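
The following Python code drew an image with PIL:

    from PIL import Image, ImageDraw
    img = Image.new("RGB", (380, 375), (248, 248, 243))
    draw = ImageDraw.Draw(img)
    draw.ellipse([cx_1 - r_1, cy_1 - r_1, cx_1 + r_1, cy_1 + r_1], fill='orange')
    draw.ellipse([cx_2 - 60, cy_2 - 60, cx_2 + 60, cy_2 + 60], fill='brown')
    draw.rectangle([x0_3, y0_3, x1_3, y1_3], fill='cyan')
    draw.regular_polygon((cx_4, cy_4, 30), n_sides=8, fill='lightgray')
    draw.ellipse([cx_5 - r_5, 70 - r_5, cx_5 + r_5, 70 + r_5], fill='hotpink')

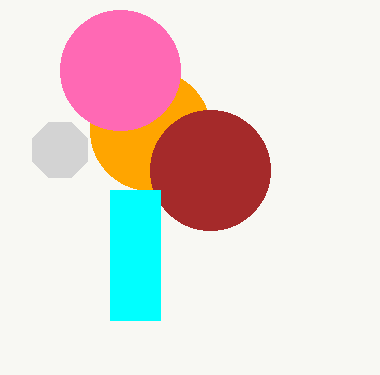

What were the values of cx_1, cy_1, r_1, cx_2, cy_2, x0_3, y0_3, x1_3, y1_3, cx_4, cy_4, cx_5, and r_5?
cx_1 = 150
cy_1 = 130
r_1 = 60
cx_2 = 210
cy_2 = 170
x0_3 = 110
y0_3 = 190
x1_3 = 160
y1_3 = 320
cx_4 = 60
cy_4 = 150
cx_5 = 120
r_5 = 60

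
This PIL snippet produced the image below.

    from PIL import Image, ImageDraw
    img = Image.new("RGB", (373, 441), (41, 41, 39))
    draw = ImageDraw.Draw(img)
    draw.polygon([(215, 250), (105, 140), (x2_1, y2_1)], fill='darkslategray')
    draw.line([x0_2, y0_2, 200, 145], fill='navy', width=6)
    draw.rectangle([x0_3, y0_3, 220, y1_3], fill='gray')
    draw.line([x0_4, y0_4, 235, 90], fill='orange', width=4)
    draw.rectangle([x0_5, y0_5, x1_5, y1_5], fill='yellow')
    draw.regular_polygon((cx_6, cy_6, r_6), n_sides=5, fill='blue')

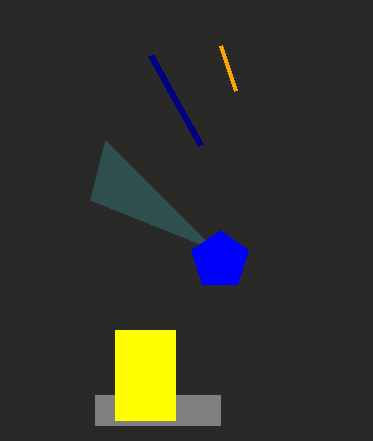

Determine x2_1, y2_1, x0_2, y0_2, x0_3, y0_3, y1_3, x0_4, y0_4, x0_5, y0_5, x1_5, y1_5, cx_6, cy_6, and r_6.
x2_1 = 90
y2_1 = 200
x0_2 = 150
y0_2 = 55
x0_3 = 95
y0_3 = 395
y1_3 = 425
x0_4 = 220
y0_4 = 45
x0_5 = 115
y0_5 = 330
x1_5 = 175
y1_5 = 420
cx_6 = 220
cy_6 = 260
r_6 = 30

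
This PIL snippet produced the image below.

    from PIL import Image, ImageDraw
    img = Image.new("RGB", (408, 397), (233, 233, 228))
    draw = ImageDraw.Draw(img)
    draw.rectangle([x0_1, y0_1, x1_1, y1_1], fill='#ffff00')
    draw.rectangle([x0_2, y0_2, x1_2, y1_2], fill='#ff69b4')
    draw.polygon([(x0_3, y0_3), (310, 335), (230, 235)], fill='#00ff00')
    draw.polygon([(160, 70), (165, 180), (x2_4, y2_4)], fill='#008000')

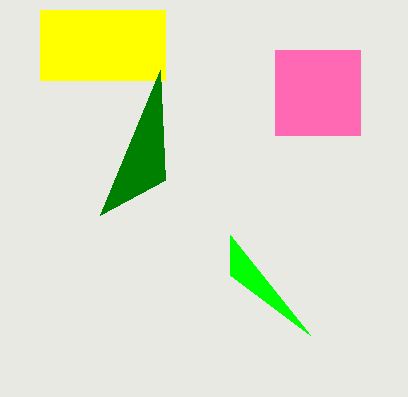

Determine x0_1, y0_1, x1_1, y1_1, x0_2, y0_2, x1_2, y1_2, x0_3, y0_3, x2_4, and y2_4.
x0_1 = 40; y0_1 = 10; x1_1 = 165; y1_1 = 80; x0_2 = 275; y0_2 = 50; x1_2 = 360; y1_2 = 135; x0_3 = 230; y0_3 = 275; x2_4 = 100; y2_4 = 215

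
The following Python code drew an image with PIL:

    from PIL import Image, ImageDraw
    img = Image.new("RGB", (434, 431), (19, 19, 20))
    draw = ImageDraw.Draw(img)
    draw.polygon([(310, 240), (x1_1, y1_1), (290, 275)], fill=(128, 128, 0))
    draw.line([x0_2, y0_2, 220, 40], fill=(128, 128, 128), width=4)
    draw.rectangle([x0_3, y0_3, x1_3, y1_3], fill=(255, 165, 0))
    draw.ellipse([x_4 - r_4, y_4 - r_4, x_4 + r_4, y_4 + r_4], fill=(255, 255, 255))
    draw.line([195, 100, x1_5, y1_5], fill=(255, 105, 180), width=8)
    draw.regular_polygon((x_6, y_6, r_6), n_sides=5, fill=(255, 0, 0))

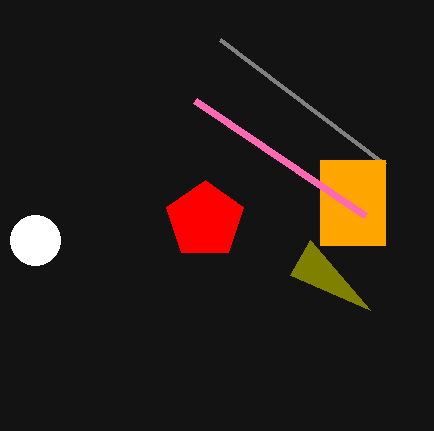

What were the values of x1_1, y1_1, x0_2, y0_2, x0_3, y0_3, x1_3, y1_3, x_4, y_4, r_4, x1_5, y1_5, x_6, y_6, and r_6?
x1_1 = 370, y1_1 = 310, x0_2 = 385, y0_2 = 165, x0_3 = 320, y0_3 = 160, x1_3 = 385, y1_3 = 245, x_4 = 35, y_4 = 240, r_4 = 25, x1_5 = 365, y1_5 = 215, x_6 = 205, y_6 = 220, r_6 = 40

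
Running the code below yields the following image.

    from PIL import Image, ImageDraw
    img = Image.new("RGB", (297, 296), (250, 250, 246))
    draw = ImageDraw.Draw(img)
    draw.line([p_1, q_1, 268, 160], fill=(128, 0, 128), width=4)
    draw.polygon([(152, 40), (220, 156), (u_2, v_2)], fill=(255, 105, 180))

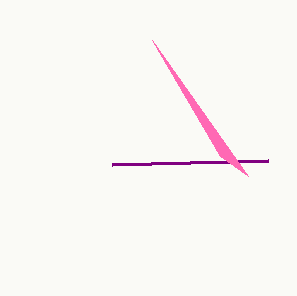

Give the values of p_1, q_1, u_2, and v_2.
p_1 = 112; q_1 = 164; u_2 = 248; v_2 = 176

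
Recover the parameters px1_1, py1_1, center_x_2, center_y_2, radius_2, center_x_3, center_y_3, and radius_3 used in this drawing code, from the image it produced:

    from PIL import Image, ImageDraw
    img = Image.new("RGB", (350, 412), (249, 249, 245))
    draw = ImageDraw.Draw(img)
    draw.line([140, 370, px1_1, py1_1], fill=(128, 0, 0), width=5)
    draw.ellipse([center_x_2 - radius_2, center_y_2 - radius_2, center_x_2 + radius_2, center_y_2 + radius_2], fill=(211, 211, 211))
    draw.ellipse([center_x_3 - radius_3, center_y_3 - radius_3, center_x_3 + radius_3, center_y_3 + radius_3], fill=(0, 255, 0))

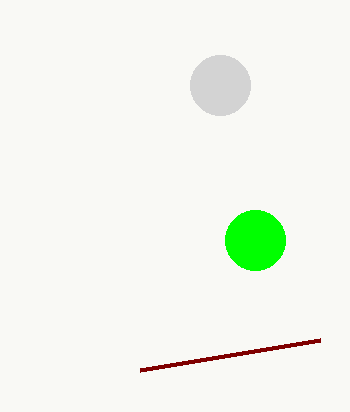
px1_1 = 320; py1_1 = 340; center_x_2 = 220; center_y_2 = 85; radius_2 = 30; center_x_3 = 255; center_y_3 = 240; radius_3 = 30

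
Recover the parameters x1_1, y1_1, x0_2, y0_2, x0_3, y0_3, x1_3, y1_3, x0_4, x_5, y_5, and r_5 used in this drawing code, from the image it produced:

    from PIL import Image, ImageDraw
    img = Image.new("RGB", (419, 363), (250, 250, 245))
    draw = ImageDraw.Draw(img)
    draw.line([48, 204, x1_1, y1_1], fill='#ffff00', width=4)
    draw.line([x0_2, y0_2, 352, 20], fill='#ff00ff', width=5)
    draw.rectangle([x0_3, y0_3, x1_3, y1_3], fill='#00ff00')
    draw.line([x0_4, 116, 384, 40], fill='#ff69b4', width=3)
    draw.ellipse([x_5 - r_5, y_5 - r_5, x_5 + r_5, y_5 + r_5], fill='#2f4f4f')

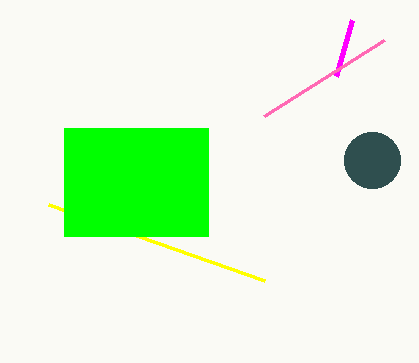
x1_1 = 264; y1_1 = 280; x0_2 = 336; y0_2 = 76; x0_3 = 64; y0_3 = 128; x1_3 = 208; y1_3 = 236; x0_4 = 264; x_5 = 372; y_5 = 160; r_5 = 28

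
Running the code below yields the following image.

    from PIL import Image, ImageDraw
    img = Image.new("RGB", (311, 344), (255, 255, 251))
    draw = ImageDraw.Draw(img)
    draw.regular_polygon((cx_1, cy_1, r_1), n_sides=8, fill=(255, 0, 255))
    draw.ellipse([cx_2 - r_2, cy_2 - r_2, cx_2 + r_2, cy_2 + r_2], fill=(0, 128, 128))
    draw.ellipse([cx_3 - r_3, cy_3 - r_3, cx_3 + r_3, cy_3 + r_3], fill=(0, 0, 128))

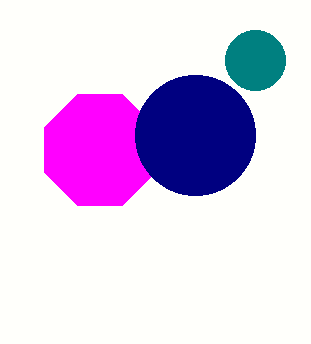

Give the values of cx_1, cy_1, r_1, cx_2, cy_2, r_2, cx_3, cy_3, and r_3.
cx_1 = 100
cy_1 = 150
r_1 = 60
cx_2 = 255
cy_2 = 60
r_2 = 30
cx_3 = 195
cy_3 = 135
r_3 = 60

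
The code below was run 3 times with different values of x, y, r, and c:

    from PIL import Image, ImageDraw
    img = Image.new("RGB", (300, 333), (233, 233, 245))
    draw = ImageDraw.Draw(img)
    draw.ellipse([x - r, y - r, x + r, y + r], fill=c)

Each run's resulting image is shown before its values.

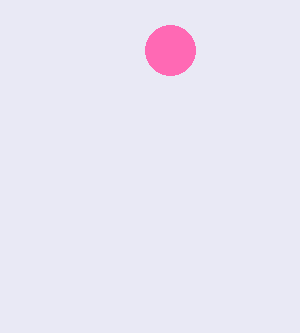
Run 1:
x = 170, y = 50, r = 25, c = 'hotpink'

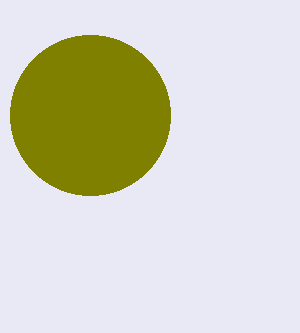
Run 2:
x = 90, y = 115, r = 80, c = 'olive'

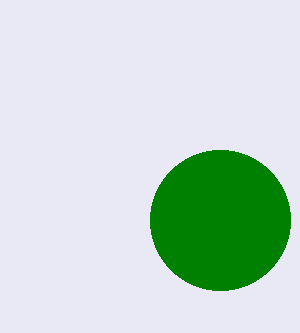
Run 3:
x = 220; y = 220; r = 70; c = 'green'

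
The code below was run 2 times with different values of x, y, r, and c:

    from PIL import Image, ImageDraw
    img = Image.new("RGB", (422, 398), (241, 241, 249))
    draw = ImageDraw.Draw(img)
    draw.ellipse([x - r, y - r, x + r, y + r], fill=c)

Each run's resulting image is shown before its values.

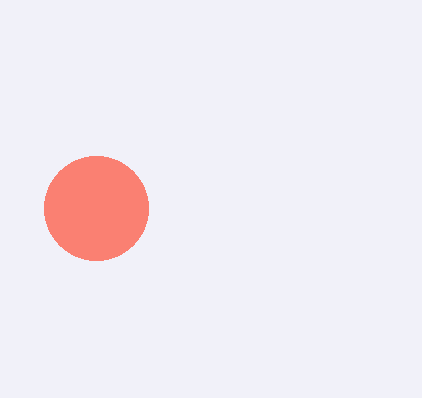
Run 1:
x = 96
y = 208
r = 52
c = 'salmon'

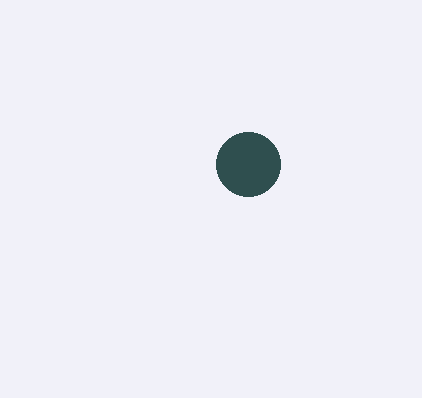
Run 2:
x = 248
y = 164
r = 32
c = 'darkslategray'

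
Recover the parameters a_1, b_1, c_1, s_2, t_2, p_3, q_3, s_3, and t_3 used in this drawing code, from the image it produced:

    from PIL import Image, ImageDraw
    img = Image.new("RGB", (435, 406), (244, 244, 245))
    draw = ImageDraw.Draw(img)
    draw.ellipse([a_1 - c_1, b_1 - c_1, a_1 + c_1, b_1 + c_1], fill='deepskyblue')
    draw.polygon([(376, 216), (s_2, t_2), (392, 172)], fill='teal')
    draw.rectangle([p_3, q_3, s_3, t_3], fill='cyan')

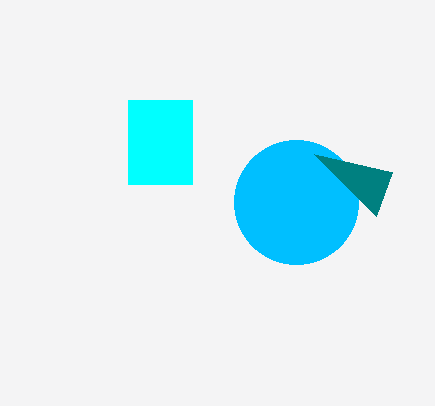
a_1 = 296; b_1 = 202; c_1 = 62; s_2 = 314; t_2 = 154; p_3 = 128; q_3 = 100; s_3 = 192; t_3 = 184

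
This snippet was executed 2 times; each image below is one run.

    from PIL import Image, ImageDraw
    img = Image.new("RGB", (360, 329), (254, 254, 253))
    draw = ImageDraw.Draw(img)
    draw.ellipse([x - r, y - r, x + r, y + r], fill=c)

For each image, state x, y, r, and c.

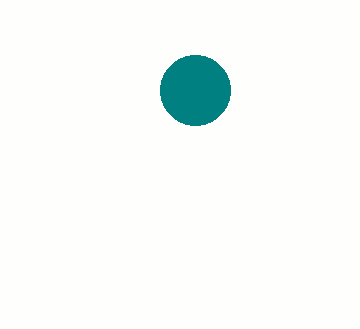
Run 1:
x = 195; y = 90; r = 35; c = 'teal'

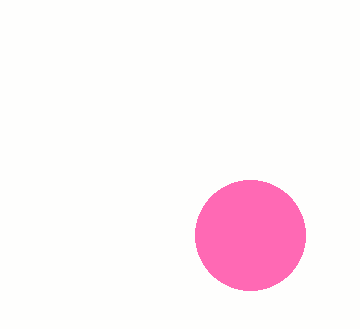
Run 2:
x = 250
y = 235
r = 55
c = 'hotpink'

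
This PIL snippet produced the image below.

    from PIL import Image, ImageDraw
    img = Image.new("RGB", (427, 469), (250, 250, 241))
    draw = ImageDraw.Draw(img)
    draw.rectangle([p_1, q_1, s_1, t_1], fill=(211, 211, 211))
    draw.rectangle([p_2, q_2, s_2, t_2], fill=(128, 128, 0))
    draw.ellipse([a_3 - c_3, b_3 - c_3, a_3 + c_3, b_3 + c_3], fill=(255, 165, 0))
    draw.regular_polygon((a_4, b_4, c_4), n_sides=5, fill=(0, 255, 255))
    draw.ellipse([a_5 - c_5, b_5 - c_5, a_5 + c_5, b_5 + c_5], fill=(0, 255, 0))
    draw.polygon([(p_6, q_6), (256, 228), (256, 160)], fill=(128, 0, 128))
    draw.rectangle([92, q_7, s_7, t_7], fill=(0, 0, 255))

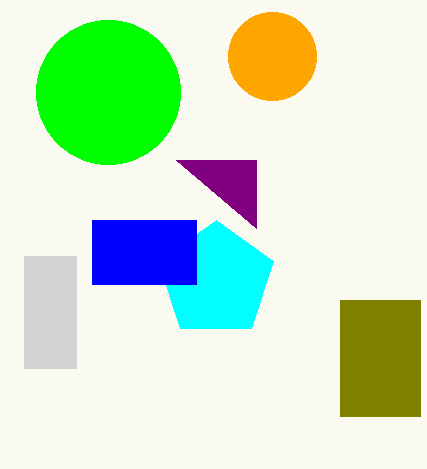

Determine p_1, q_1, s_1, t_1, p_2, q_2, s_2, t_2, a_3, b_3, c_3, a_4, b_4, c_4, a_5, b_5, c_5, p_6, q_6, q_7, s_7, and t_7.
p_1 = 24
q_1 = 256
s_1 = 76
t_1 = 368
p_2 = 340
q_2 = 300
s_2 = 420
t_2 = 416
a_3 = 272
b_3 = 56
c_3 = 44
a_4 = 216
b_4 = 280
c_4 = 60
a_5 = 108
b_5 = 92
c_5 = 72
p_6 = 176
q_6 = 160
q_7 = 220
s_7 = 196
t_7 = 284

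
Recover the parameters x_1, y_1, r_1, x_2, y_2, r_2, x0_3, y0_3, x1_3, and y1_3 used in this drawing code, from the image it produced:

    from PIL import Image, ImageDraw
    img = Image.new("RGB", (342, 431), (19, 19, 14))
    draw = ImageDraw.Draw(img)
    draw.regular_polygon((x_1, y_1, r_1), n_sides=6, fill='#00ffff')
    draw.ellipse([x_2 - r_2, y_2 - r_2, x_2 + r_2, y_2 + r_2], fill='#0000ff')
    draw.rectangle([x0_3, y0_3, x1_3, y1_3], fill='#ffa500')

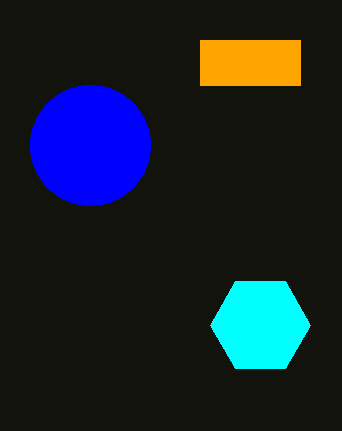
x_1 = 260
y_1 = 325
r_1 = 50
x_2 = 90
y_2 = 145
r_2 = 60
x0_3 = 200
y0_3 = 40
x1_3 = 300
y1_3 = 85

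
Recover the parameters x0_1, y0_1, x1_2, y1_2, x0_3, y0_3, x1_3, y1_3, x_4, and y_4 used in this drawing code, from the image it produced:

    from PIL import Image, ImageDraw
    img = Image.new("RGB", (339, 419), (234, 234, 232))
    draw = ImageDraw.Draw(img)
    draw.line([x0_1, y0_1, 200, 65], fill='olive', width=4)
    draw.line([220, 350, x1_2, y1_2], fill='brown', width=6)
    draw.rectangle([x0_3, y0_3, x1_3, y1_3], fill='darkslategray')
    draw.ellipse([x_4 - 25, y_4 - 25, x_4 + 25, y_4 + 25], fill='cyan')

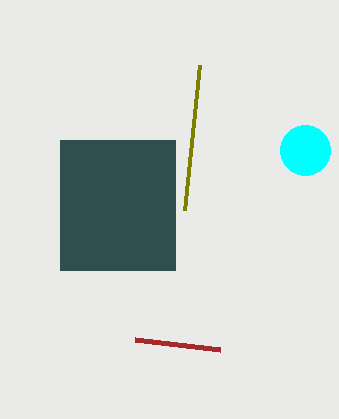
x0_1 = 185; y0_1 = 210; x1_2 = 135; y1_2 = 340; x0_3 = 60; y0_3 = 140; x1_3 = 175; y1_3 = 270; x_4 = 305; y_4 = 150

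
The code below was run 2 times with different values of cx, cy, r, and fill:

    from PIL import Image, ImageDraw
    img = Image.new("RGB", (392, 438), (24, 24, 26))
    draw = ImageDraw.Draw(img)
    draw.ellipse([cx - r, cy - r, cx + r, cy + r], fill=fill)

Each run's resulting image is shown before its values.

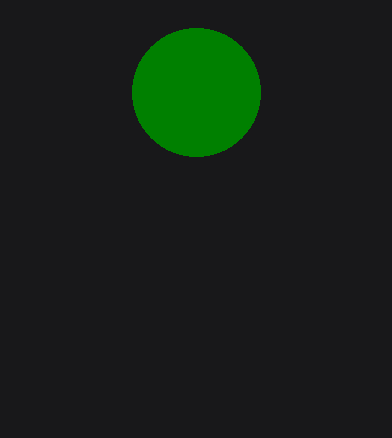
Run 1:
cx = 196; cy = 92; r = 64; fill = 'green'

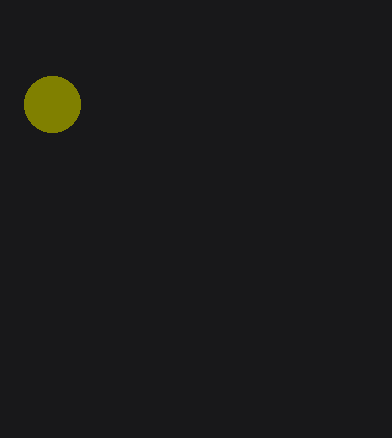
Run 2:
cx = 52; cy = 104; r = 28; fill = 'olive'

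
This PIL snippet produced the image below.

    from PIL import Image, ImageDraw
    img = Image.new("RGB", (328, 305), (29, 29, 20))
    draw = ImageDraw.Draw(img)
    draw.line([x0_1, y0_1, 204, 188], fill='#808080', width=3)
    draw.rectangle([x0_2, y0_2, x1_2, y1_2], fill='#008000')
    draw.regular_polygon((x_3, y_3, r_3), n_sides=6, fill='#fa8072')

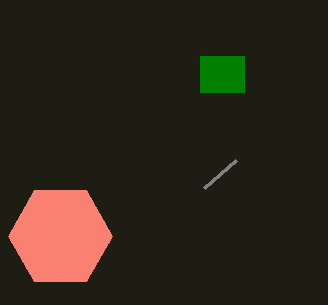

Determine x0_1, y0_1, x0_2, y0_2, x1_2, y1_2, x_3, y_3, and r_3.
x0_1 = 236; y0_1 = 160; x0_2 = 200; y0_2 = 56; x1_2 = 244; y1_2 = 92; x_3 = 60; y_3 = 236; r_3 = 52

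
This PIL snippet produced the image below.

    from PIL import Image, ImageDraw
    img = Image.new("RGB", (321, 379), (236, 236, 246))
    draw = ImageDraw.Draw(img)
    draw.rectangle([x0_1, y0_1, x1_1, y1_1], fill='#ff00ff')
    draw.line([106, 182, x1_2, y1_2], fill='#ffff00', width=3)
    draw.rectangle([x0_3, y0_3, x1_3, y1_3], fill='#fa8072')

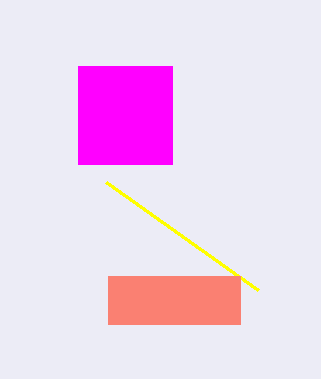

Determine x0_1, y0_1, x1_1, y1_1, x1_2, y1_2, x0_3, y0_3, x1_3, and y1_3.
x0_1 = 78
y0_1 = 66
x1_1 = 172
y1_1 = 164
x1_2 = 258
y1_2 = 290
x0_3 = 108
y0_3 = 276
x1_3 = 240
y1_3 = 324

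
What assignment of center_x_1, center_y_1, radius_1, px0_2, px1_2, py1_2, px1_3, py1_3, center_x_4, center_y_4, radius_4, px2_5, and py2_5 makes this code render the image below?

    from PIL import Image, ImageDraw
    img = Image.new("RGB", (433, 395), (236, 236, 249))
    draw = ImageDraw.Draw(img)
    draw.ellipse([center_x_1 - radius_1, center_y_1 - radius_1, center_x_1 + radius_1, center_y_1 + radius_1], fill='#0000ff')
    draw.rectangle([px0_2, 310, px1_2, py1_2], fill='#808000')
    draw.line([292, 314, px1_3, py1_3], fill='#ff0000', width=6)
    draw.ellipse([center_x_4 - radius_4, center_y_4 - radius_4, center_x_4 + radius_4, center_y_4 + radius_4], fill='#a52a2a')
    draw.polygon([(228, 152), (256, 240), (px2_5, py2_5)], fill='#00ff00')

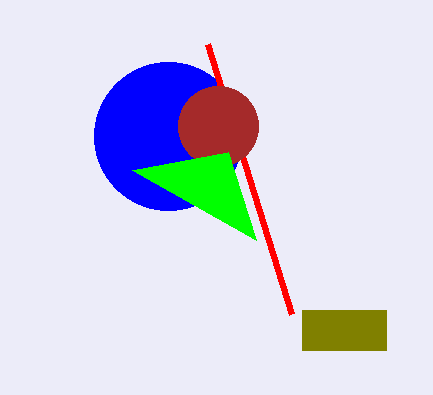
center_x_1 = 168
center_y_1 = 136
radius_1 = 74
px0_2 = 302
px1_2 = 386
py1_2 = 350
px1_3 = 208
py1_3 = 44
center_x_4 = 218
center_y_4 = 126
radius_4 = 40
px2_5 = 132
py2_5 = 170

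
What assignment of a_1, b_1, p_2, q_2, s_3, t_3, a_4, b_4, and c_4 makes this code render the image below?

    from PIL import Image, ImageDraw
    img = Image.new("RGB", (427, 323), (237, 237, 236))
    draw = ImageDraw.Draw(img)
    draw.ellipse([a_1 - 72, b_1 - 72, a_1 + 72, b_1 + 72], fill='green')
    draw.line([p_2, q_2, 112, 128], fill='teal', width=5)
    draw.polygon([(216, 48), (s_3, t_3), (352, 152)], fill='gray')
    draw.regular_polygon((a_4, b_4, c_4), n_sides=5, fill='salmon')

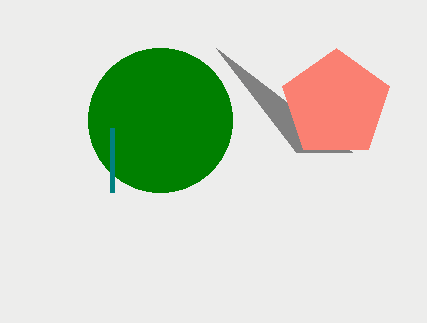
a_1 = 160
b_1 = 120
p_2 = 112
q_2 = 192
s_3 = 296
t_3 = 152
a_4 = 336
b_4 = 104
c_4 = 56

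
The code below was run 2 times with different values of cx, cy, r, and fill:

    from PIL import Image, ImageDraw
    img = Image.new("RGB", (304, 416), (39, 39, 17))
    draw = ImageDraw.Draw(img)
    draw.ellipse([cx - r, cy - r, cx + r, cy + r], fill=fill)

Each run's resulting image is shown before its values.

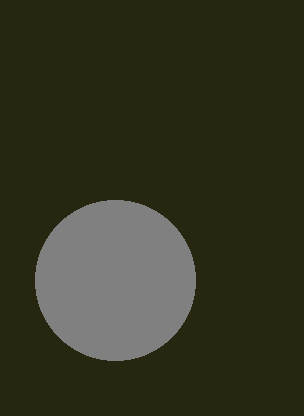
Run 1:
cx = 115; cy = 280; r = 80; fill = 'gray'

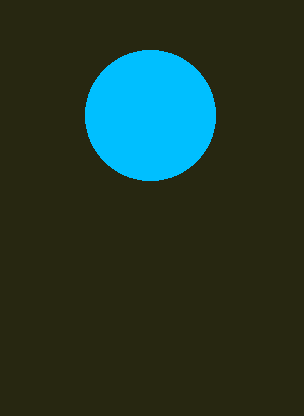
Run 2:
cx = 150; cy = 115; r = 65; fill = 'deepskyblue'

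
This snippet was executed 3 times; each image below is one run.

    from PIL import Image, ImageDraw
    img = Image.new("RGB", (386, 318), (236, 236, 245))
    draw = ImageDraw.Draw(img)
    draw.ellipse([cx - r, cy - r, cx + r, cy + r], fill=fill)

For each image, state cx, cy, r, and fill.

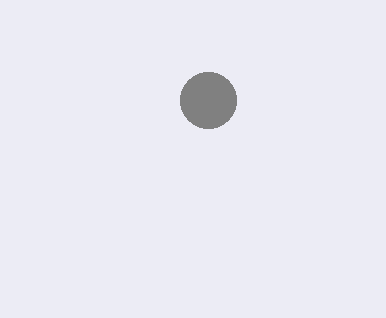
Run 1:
cx = 208
cy = 100
r = 28
fill = 'gray'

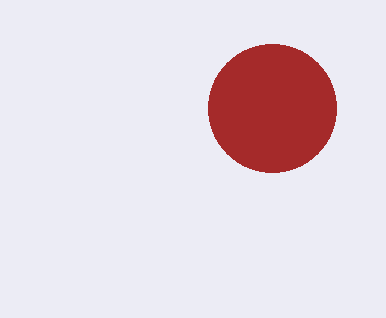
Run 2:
cx = 272; cy = 108; r = 64; fill = 'brown'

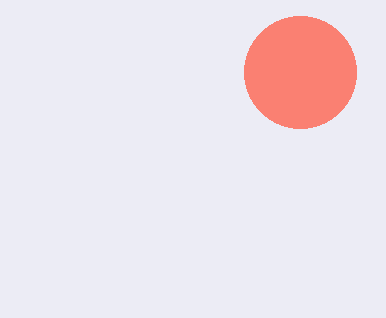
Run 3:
cx = 300; cy = 72; r = 56; fill = 'salmon'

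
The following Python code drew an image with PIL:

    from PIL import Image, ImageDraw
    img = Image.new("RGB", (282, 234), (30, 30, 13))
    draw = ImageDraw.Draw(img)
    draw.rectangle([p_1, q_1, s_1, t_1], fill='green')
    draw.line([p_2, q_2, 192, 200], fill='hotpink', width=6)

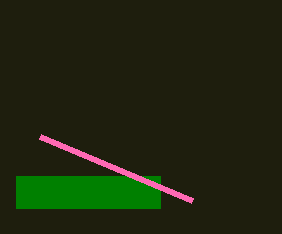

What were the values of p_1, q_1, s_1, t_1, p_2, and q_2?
p_1 = 16; q_1 = 176; s_1 = 160; t_1 = 208; p_2 = 40; q_2 = 136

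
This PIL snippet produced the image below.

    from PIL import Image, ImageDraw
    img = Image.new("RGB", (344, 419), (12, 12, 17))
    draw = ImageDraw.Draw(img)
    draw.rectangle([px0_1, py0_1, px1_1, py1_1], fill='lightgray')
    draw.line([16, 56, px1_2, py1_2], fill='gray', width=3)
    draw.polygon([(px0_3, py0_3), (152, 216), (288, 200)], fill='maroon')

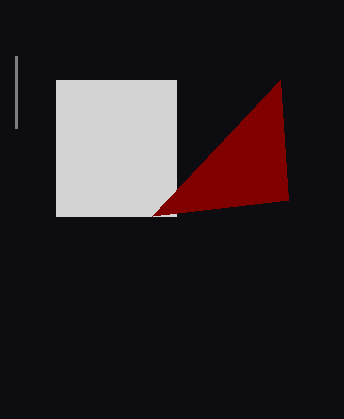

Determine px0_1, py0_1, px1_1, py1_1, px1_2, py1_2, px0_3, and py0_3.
px0_1 = 56; py0_1 = 80; px1_1 = 176; py1_1 = 216; px1_2 = 16; py1_2 = 128; px0_3 = 280; py0_3 = 80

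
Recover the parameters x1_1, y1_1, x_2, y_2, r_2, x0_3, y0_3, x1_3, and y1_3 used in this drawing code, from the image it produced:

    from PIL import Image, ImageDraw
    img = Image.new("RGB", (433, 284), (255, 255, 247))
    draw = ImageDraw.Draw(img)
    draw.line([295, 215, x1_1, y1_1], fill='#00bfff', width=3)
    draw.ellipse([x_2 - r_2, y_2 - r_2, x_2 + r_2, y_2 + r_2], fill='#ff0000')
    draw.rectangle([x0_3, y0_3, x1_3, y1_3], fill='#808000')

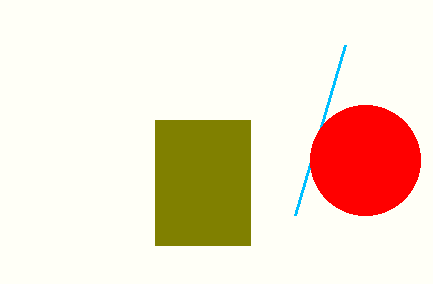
x1_1 = 345
y1_1 = 45
x_2 = 365
y_2 = 160
r_2 = 55
x0_3 = 155
y0_3 = 120
x1_3 = 250
y1_3 = 245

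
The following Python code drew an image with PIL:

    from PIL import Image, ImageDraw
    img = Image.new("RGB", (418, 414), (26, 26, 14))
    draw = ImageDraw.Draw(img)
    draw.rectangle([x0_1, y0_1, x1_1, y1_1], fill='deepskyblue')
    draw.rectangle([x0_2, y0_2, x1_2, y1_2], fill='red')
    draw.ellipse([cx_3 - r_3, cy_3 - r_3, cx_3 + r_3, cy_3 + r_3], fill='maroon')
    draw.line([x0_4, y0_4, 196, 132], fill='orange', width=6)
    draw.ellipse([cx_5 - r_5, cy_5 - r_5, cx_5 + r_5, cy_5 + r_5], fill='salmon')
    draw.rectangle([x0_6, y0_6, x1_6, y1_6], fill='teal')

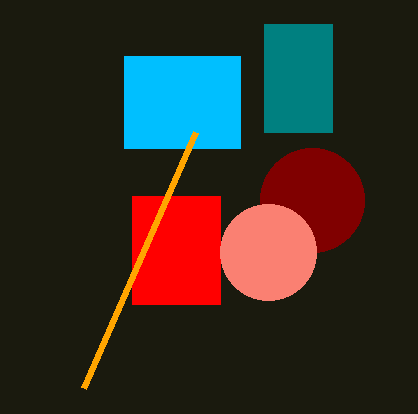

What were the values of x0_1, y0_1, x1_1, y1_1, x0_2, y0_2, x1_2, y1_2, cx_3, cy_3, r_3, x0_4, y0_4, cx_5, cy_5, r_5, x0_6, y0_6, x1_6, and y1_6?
x0_1 = 124, y0_1 = 56, x1_1 = 240, y1_1 = 148, x0_2 = 132, y0_2 = 196, x1_2 = 220, y1_2 = 304, cx_3 = 312, cy_3 = 200, r_3 = 52, x0_4 = 84, y0_4 = 388, cx_5 = 268, cy_5 = 252, r_5 = 48, x0_6 = 264, y0_6 = 24, x1_6 = 332, y1_6 = 132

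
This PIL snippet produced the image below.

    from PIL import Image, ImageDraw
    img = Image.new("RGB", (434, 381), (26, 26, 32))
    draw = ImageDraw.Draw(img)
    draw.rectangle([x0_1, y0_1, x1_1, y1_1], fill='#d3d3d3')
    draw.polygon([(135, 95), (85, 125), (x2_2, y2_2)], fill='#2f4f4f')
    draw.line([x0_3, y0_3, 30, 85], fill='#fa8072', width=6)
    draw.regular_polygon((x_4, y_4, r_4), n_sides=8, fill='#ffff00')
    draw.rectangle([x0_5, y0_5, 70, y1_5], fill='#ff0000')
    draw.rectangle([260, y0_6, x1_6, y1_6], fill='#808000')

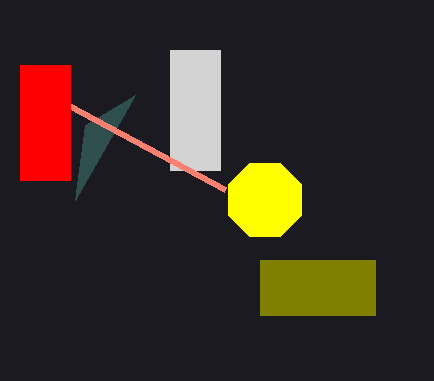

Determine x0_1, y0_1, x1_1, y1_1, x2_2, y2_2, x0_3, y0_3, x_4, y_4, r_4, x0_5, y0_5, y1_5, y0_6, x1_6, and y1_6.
x0_1 = 170
y0_1 = 50
x1_1 = 220
y1_1 = 170
x2_2 = 75
y2_2 = 200
x0_3 = 225
y0_3 = 190
x_4 = 265
y_4 = 200
r_4 = 40
x0_5 = 20
y0_5 = 65
y1_5 = 180
y0_6 = 260
x1_6 = 375
y1_6 = 315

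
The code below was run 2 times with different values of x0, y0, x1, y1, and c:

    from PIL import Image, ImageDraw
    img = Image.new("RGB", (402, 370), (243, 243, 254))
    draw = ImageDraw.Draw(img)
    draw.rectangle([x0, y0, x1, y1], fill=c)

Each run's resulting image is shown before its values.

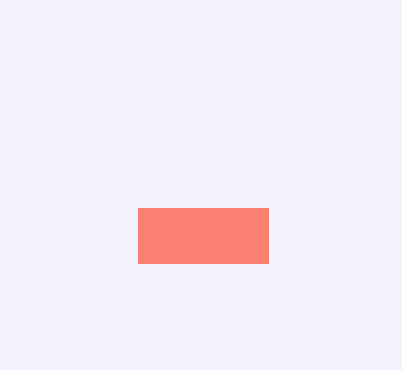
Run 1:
x0 = 138
y0 = 208
x1 = 268
y1 = 263
c = 'salmon'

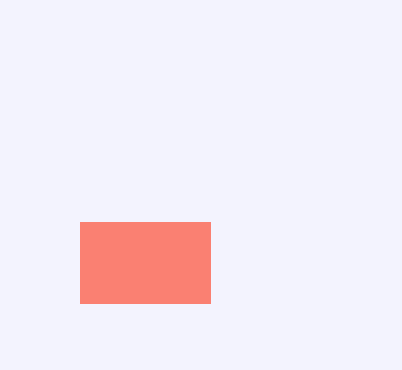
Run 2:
x0 = 80
y0 = 222
x1 = 210
y1 = 303
c = 'salmon'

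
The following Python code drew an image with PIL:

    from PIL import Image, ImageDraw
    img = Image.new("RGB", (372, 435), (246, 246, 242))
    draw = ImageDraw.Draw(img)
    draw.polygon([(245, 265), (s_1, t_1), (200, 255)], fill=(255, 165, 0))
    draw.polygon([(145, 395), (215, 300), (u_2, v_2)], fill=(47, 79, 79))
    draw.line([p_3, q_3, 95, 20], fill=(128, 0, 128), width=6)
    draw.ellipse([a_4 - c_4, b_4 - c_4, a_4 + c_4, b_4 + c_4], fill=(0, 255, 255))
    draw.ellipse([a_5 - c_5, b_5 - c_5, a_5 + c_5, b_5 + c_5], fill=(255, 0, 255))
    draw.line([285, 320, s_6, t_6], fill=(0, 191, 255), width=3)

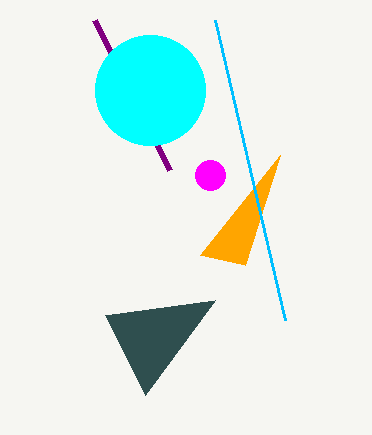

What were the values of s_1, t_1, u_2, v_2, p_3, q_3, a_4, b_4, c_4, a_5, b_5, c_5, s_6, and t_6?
s_1 = 280, t_1 = 155, u_2 = 105, v_2 = 315, p_3 = 170, q_3 = 170, a_4 = 150, b_4 = 90, c_4 = 55, a_5 = 210, b_5 = 175, c_5 = 15, s_6 = 215, t_6 = 20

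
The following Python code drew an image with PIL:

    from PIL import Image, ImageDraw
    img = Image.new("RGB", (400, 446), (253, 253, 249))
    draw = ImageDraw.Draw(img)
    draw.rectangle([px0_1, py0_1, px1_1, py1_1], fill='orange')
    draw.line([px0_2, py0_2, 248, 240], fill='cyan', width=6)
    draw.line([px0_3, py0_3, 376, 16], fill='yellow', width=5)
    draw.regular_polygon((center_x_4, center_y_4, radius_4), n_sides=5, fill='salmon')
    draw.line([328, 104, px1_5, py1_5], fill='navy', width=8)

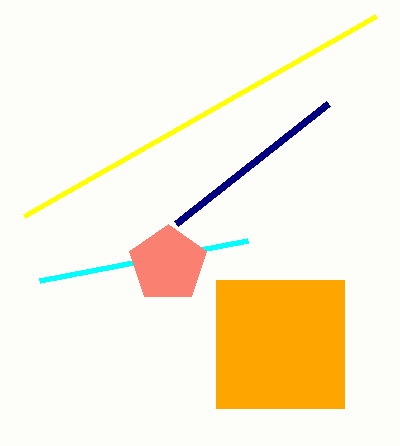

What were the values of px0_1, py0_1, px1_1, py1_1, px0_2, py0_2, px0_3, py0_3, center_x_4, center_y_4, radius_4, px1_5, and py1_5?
px0_1 = 216; py0_1 = 280; px1_1 = 344; py1_1 = 408; px0_2 = 40; py0_2 = 280; px0_3 = 24; py0_3 = 216; center_x_4 = 168; center_y_4 = 264; radius_4 = 40; px1_5 = 176; py1_5 = 224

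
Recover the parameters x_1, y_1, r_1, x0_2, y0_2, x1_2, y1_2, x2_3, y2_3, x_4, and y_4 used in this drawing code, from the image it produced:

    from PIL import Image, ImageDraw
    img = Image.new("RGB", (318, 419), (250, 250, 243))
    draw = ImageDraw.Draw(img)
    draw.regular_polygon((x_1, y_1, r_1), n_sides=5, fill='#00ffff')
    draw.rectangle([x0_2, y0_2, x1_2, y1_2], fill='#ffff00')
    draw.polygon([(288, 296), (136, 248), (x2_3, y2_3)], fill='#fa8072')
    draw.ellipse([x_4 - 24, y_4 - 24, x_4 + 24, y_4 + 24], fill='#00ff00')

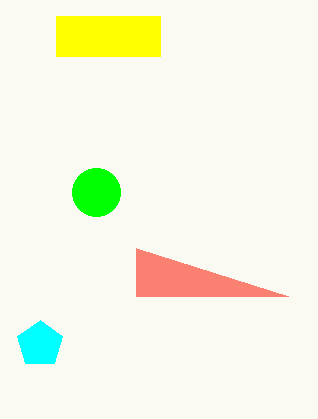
x_1 = 40
y_1 = 344
r_1 = 24
x0_2 = 56
y0_2 = 16
x1_2 = 160
y1_2 = 56
x2_3 = 136
y2_3 = 296
x_4 = 96
y_4 = 192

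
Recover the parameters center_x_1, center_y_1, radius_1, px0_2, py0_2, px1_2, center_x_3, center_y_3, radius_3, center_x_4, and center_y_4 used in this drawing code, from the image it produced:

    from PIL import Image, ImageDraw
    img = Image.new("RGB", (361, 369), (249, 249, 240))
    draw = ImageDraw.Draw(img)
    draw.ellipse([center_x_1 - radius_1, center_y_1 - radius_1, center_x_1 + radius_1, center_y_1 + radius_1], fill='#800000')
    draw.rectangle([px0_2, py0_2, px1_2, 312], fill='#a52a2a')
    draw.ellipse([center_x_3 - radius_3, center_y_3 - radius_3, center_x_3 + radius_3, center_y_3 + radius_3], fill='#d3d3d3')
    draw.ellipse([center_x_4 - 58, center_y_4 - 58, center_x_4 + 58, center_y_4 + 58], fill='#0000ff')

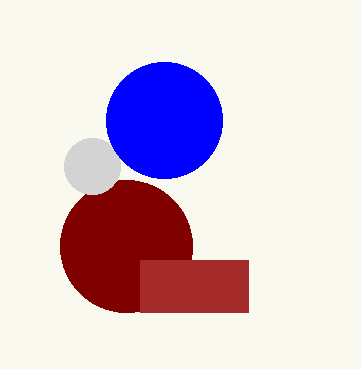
center_x_1 = 126; center_y_1 = 246; radius_1 = 66; px0_2 = 140; py0_2 = 260; px1_2 = 248; center_x_3 = 92; center_y_3 = 166; radius_3 = 28; center_x_4 = 164; center_y_4 = 120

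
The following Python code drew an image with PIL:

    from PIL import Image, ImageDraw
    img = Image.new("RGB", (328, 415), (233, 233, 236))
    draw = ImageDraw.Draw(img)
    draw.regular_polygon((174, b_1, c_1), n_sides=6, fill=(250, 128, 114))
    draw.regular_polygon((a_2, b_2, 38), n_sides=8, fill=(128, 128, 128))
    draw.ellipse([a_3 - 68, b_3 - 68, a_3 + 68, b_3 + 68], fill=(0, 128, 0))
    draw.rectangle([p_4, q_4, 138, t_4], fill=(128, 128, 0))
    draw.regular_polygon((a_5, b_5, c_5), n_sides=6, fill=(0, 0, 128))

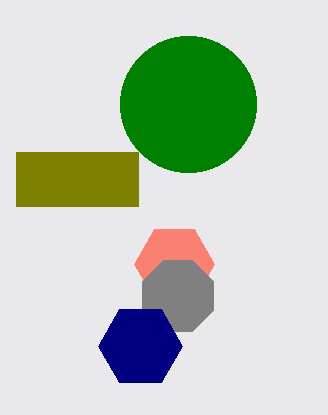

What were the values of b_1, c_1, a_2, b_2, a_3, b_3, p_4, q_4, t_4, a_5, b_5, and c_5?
b_1 = 264, c_1 = 40, a_2 = 178, b_2 = 296, a_3 = 188, b_3 = 104, p_4 = 16, q_4 = 152, t_4 = 206, a_5 = 140, b_5 = 346, c_5 = 42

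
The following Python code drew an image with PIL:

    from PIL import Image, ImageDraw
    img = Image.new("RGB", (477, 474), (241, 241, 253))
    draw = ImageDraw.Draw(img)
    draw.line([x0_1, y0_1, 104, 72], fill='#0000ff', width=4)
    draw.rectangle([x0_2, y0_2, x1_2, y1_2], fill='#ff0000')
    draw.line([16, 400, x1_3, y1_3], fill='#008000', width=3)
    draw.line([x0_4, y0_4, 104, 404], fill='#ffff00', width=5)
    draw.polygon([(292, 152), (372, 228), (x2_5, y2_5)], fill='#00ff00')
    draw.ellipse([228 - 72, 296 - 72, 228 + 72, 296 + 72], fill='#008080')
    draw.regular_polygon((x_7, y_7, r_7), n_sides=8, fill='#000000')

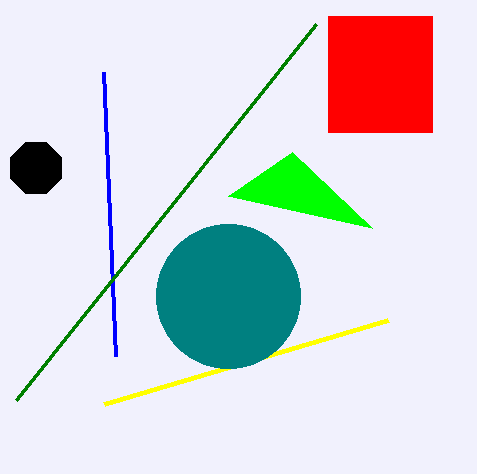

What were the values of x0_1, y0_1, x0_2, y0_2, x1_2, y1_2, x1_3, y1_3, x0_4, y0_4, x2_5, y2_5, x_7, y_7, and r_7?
x0_1 = 116
y0_1 = 356
x0_2 = 328
y0_2 = 16
x1_2 = 432
y1_2 = 132
x1_3 = 316
y1_3 = 24
x0_4 = 388
y0_4 = 320
x2_5 = 228
y2_5 = 196
x_7 = 36
y_7 = 168
r_7 = 28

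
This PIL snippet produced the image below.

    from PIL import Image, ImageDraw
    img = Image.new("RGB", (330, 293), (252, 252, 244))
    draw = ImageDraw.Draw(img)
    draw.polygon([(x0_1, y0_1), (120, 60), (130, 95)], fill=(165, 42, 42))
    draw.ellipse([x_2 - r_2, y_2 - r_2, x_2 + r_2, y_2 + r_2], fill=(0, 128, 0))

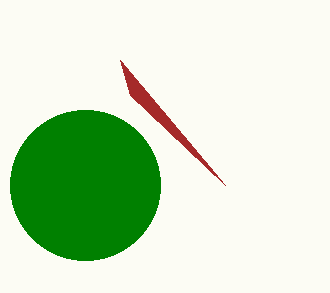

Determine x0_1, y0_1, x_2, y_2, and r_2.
x0_1 = 225, y0_1 = 185, x_2 = 85, y_2 = 185, r_2 = 75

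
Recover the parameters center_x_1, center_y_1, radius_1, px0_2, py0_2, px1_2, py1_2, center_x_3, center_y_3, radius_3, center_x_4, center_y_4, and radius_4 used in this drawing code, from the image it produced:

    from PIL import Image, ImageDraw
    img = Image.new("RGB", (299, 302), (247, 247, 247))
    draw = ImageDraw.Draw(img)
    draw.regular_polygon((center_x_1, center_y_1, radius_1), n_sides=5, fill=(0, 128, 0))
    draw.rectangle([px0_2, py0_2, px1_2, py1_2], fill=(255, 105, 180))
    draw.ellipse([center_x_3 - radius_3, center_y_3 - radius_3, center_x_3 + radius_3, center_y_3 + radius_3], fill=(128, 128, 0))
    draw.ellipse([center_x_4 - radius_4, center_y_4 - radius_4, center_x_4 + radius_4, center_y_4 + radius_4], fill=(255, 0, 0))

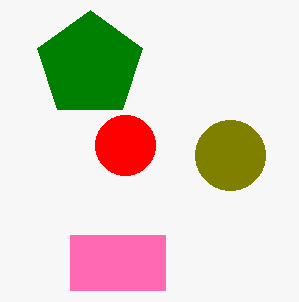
center_x_1 = 90; center_y_1 = 65; radius_1 = 55; px0_2 = 70; py0_2 = 235; px1_2 = 165; py1_2 = 290; center_x_3 = 230; center_y_3 = 155; radius_3 = 35; center_x_4 = 125; center_y_4 = 145; radius_4 = 30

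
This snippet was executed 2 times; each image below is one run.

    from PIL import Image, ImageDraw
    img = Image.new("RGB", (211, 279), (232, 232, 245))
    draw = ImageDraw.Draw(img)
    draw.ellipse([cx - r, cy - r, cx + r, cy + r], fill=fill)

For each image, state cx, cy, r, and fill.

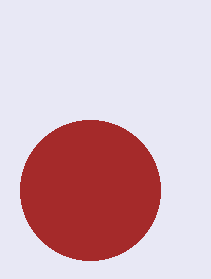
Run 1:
cx = 90; cy = 190; r = 70; fill = 'brown'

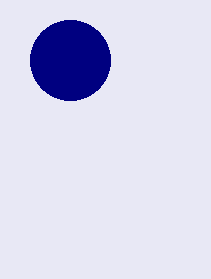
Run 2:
cx = 70
cy = 60
r = 40
fill = 'navy'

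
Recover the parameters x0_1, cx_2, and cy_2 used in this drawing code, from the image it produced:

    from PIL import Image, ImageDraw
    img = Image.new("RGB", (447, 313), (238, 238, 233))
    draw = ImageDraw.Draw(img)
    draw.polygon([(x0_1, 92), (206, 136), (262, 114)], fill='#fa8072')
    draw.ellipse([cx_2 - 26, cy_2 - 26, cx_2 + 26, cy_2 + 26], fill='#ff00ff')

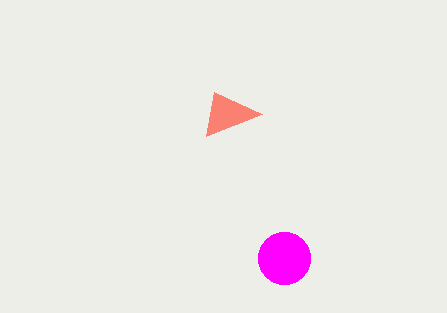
x0_1 = 214, cx_2 = 284, cy_2 = 258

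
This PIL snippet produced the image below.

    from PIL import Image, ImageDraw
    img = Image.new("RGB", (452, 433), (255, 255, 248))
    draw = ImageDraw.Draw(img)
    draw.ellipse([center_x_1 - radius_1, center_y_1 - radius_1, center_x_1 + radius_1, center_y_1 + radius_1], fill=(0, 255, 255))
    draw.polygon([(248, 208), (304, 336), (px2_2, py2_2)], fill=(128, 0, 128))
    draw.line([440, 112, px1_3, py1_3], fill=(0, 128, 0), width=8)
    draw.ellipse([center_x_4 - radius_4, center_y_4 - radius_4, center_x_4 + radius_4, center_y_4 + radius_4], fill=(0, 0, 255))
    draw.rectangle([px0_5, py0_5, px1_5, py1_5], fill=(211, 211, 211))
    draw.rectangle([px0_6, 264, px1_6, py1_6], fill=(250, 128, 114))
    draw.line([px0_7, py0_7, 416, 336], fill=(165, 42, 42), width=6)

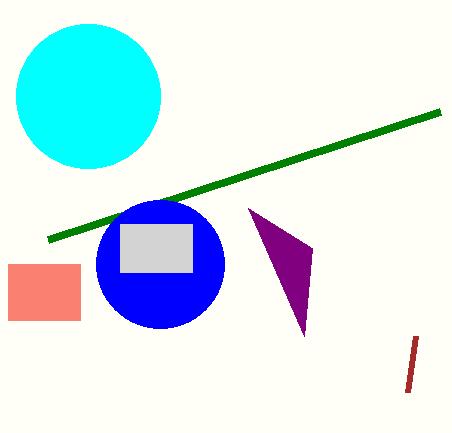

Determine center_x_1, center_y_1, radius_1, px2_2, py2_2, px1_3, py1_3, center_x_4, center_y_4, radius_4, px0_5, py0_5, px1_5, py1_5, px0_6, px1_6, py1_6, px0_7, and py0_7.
center_x_1 = 88, center_y_1 = 96, radius_1 = 72, px2_2 = 312, py2_2 = 248, px1_3 = 48, py1_3 = 240, center_x_4 = 160, center_y_4 = 264, radius_4 = 64, px0_5 = 120, py0_5 = 224, px1_5 = 192, py1_5 = 272, px0_6 = 8, px1_6 = 80, py1_6 = 320, px0_7 = 408, py0_7 = 392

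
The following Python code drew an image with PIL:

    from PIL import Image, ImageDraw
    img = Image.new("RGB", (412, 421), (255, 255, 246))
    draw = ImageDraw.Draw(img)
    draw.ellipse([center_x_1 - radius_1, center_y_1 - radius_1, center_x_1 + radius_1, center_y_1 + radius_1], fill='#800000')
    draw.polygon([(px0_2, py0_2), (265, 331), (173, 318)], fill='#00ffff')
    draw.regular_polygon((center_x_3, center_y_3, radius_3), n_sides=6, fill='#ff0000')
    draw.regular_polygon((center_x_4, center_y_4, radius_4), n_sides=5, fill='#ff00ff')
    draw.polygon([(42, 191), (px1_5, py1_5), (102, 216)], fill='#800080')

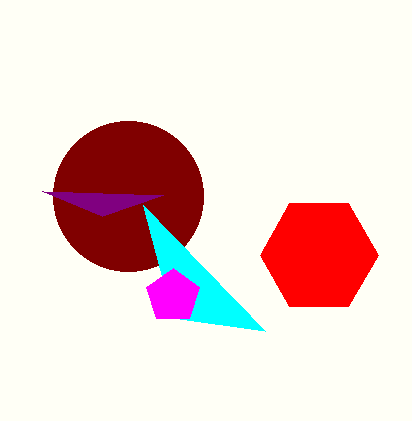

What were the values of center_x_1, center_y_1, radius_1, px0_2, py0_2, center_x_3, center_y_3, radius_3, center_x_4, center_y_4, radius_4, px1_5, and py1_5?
center_x_1 = 128
center_y_1 = 196
radius_1 = 75
px0_2 = 143
py0_2 = 205
center_x_3 = 319
center_y_3 = 255
radius_3 = 59
center_x_4 = 173
center_y_4 = 296
radius_4 = 28
px1_5 = 163
py1_5 = 195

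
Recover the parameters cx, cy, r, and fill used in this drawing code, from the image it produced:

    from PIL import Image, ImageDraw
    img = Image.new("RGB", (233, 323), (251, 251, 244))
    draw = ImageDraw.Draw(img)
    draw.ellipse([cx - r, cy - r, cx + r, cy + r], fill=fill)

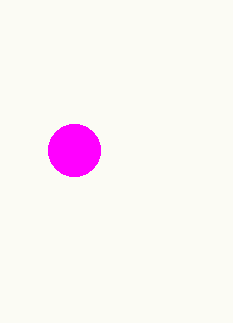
cx = 74; cy = 150; r = 26; fill = 'magenta'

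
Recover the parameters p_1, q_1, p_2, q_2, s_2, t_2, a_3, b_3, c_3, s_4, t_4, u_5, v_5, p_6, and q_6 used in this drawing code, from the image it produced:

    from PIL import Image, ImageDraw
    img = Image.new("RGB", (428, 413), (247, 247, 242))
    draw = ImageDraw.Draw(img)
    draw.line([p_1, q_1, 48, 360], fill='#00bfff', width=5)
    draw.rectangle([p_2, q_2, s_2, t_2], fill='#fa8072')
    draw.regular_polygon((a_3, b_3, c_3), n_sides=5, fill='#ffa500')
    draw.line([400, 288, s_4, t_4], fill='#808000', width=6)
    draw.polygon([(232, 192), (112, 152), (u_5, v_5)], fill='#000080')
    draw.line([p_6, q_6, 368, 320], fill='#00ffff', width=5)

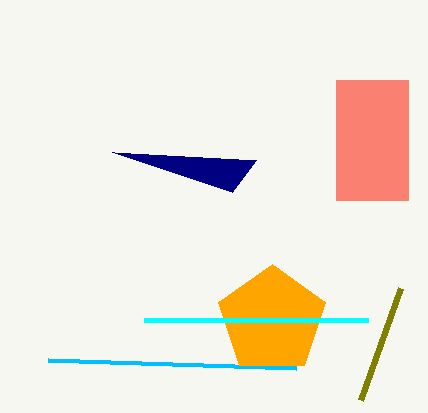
p_1 = 296
q_1 = 368
p_2 = 336
q_2 = 80
s_2 = 408
t_2 = 200
a_3 = 272
b_3 = 320
c_3 = 56
s_4 = 360
t_4 = 400
u_5 = 256
v_5 = 160
p_6 = 144
q_6 = 320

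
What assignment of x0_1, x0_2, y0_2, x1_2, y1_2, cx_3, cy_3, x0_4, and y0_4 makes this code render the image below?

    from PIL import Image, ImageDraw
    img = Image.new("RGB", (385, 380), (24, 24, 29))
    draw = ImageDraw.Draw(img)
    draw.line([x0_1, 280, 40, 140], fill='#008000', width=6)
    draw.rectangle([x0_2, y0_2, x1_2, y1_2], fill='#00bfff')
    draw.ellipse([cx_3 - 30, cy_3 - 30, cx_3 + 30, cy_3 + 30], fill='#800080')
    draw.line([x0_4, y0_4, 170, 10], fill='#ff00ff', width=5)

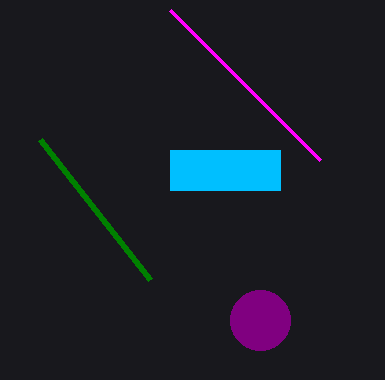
x0_1 = 150
x0_2 = 170
y0_2 = 150
x1_2 = 280
y1_2 = 190
cx_3 = 260
cy_3 = 320
x0_4 = 320
y0_4 = 160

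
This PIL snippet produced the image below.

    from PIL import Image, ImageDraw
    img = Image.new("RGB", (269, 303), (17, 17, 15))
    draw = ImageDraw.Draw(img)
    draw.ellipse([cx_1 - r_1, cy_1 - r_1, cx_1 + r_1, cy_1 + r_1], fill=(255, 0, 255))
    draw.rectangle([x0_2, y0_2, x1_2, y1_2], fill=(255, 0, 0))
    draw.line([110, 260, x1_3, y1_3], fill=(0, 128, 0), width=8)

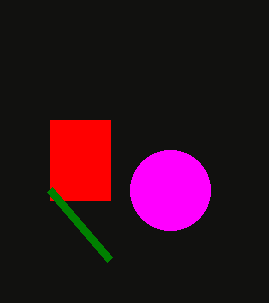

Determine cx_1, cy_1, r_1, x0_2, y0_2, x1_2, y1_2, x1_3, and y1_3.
cx_1 = 170; cy_1 = 190; r_1 = 40; x0_2 = 50; y0_2 = 120; x1_2 = 110; y1_2 = 200; x1_3 = 50; y1_3 = 190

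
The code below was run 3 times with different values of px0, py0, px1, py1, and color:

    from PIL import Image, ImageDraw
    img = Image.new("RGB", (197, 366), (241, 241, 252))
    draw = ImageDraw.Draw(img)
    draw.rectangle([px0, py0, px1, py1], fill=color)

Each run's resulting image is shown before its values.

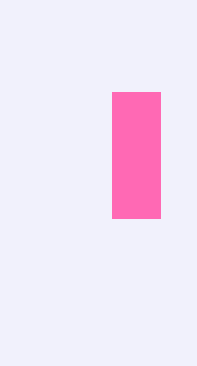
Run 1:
px0 = 112, py0 = 92, px1 = 160, py1 = 218, color = 'hotpink'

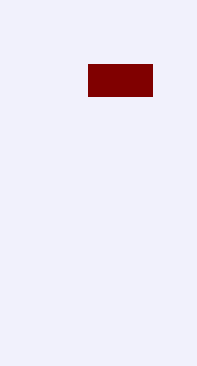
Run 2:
px0 = 88
py0 = 64
px1 = 152
py1 = 96
color = 'maroon'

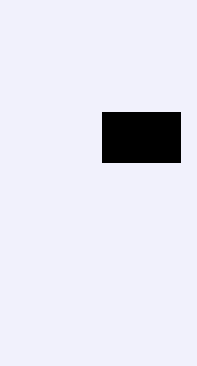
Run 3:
px0 = 102
py0 = 112
px1 = 180
py1 = 162
color = 'black'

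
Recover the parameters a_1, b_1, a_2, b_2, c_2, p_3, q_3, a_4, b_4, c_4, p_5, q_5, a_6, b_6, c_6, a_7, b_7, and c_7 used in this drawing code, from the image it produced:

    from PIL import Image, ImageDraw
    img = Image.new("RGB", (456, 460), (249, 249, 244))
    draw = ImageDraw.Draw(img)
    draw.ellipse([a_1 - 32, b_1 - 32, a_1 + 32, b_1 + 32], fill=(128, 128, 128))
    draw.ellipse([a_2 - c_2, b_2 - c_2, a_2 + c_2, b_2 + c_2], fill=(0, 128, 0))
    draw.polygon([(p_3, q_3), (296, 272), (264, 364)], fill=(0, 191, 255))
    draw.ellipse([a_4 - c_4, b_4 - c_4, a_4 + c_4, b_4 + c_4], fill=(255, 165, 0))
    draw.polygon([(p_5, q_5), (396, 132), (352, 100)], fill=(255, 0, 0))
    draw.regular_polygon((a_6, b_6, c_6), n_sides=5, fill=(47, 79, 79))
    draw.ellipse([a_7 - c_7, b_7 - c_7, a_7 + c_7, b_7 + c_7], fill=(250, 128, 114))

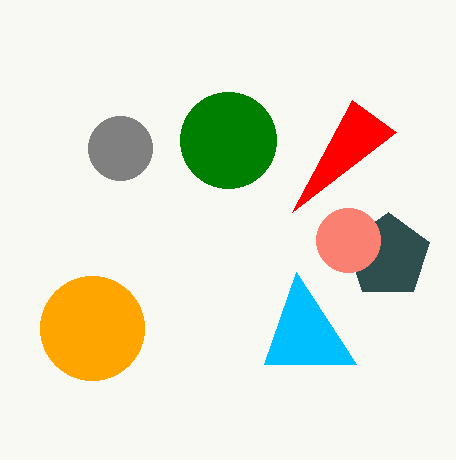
a_1 = 120
b_1 = 148
a_2 = 228
b_2 = 140
c_2 = 48
p_3 = 356
q_3 = 364
a_4 = 92
b_4 = 328
c_4 = 52
p_5 = 292
q_5 = 212
a_6 = 388
b_6 = 256
c_6 = 44
a_7 = 348
b_7 = 240
c_7 = 32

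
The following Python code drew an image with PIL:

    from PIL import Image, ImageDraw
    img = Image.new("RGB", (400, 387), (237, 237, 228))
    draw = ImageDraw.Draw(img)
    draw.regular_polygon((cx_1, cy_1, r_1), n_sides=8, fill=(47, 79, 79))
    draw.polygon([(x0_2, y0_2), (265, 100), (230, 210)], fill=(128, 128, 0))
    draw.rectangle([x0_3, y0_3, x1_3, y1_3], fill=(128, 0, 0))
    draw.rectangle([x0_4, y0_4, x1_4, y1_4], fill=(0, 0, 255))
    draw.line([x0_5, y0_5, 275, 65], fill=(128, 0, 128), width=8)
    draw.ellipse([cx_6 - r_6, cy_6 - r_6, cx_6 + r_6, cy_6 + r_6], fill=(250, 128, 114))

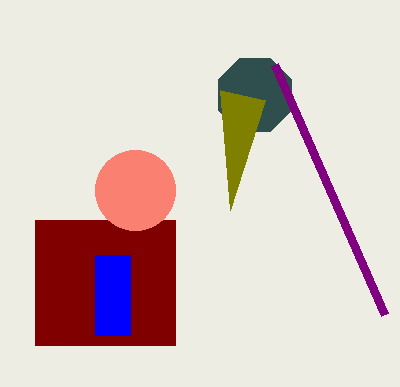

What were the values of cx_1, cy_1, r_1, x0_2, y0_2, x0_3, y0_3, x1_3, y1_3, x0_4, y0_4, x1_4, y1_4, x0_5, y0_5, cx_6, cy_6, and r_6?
cx_1 = 255; cy_1 = 95; r_1 = 40; x0_2 = 220; y0_2 = 90; x0_3 = 35; y0_3 = 220; x1_3 = 175; y1_3 = 345; x0_4 = 95; y0_4 = 255; x1_4 = 130; y1_4 = 335; x0_5 = 385; y0_5 = 315; cx_6 = 135; cy_6 = 190; r_6 = 40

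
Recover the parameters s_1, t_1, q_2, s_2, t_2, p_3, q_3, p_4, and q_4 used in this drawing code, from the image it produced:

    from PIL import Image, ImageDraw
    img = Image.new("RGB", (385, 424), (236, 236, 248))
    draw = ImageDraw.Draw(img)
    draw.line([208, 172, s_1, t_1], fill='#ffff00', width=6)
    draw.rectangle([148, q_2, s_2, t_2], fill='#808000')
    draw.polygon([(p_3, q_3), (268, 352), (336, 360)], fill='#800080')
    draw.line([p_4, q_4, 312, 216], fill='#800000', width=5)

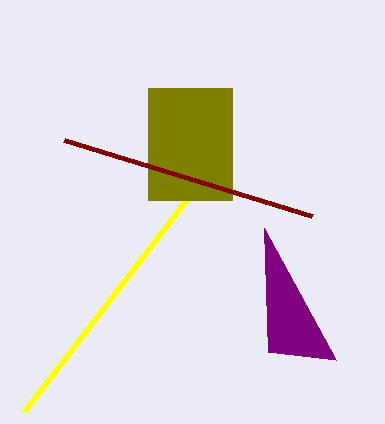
s_1 = 24
t_1 = 412
q_2 = 88
s_2 = 232
t_2 = 200
p_3 = 264
q_3 = 228
p_4 = 64
q_4 = 140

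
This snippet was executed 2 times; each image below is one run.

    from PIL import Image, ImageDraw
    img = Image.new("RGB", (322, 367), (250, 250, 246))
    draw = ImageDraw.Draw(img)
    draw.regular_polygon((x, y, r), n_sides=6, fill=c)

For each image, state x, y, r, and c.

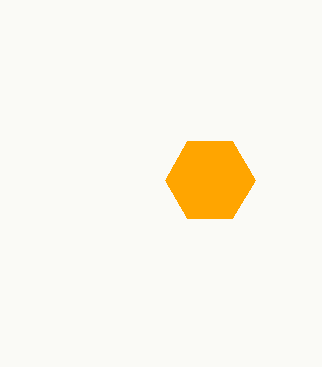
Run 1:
x = 210, y = 180, r = 45, c = 'orange'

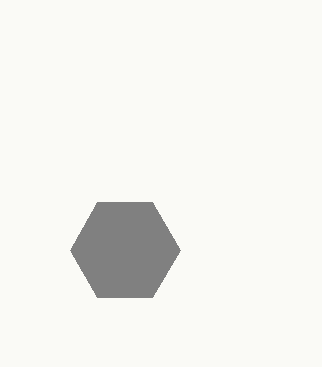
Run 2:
x = 125
y = 250
r = 55
c = 'gray'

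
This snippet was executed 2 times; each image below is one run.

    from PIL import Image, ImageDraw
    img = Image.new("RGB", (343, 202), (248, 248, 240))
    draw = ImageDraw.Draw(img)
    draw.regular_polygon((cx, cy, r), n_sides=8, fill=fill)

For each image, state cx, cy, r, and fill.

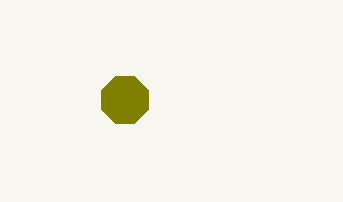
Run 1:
cx = 125; cy = 100; r = 25; fill = 'olive'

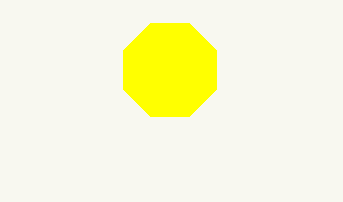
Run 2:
cx = 170, cy = 70, r = 50, fill = 'yellow'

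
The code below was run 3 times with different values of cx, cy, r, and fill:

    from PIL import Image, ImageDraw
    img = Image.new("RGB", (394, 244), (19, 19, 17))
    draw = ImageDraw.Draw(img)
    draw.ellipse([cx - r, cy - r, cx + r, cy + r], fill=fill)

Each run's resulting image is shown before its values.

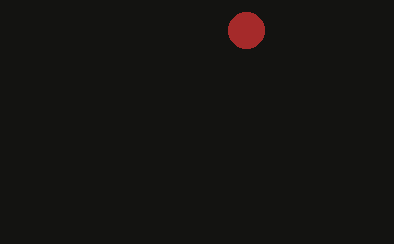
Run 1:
cx = 246, cy = 30, r = 18, fill = 'brown'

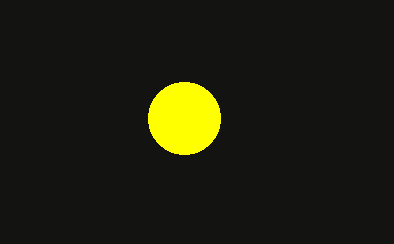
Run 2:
cx = 184
cy = 118
r = 36
fill = 'yellow'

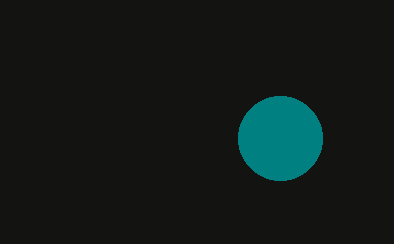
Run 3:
cx = 280, cy = 138, r = 42, fill = 'teal'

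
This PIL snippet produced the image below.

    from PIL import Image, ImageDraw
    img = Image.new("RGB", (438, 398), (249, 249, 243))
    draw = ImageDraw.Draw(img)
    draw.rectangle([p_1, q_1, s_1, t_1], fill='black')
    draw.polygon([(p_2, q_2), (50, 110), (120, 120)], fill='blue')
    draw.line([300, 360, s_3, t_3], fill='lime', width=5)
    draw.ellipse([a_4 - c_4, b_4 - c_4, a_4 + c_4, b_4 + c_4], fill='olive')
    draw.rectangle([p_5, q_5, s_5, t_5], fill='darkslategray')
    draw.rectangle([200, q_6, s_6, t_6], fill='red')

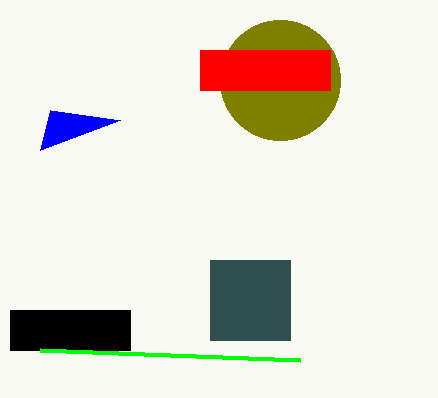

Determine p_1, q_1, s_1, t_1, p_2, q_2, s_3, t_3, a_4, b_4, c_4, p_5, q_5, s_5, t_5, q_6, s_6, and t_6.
p_1 = 10, q_1 = 310, s_1 = 130, t_1 = 350, p_2 = 40, q_2 = 150, s_3 = 40, t_3 = 350, a_4 = 280, b_4 = 80, c_4 = 60, p_5 = 210, q_5 = 260, s_5 = 290, t_5 = 340, q_6 = 50, s_6 = 330, t_6 = 90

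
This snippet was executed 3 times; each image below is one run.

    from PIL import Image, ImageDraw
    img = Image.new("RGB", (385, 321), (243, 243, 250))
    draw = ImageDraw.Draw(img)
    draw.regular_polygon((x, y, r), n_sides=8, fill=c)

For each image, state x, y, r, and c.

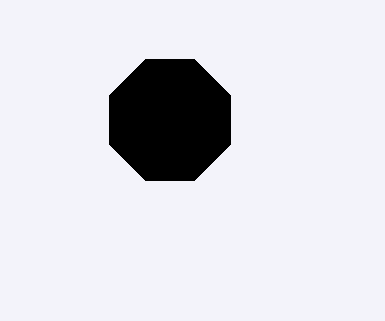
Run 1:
x = 170, y = 120, r = 65, c = 'black'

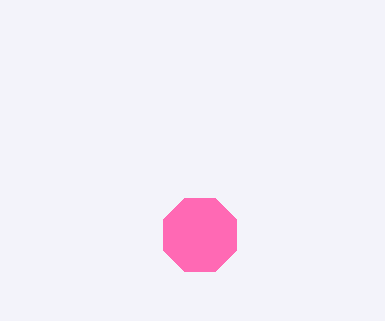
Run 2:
x = 200
y = 235
r = 40
c = 'hotpink'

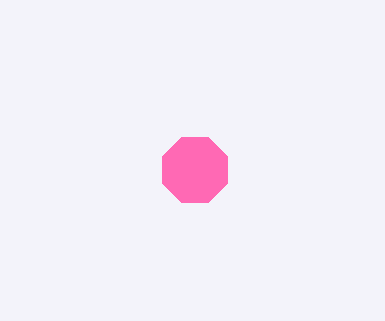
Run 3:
x = 195; y = 170; r = 35; c = 'hotpink'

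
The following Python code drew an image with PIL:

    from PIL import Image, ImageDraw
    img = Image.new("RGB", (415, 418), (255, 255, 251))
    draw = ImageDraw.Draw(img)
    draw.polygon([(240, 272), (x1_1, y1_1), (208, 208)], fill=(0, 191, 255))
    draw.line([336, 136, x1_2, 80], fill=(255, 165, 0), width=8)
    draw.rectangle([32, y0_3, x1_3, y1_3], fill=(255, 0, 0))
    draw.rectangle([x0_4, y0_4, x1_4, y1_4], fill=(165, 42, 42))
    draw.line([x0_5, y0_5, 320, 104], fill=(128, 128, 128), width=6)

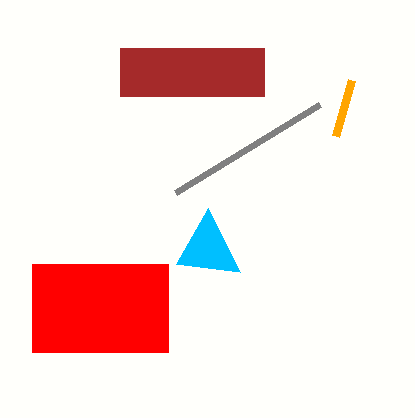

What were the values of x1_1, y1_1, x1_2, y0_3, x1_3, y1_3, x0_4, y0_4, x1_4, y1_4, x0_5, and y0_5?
x1_1 = 176; y1_1 = 264; x1_2 = 352; y0_3 = 264; x1_3 = 168; y1_3 = 352; x0_4 = 120; y0_4 = 48; x1_4 = 264; y1_4 = 96; x0_5 = 176; y0_5 = 192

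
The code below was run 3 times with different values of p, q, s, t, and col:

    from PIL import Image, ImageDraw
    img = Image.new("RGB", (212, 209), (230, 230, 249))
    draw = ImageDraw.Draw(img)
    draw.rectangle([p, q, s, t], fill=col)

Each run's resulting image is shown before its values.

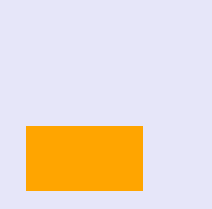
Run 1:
p = 26; q = 126; s = 142; t = 190; col = 'orange'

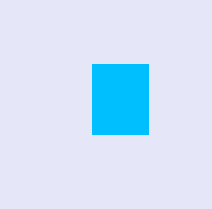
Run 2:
p = 92, q = 64, s = 148, t = 134, col = 'deepskyblue'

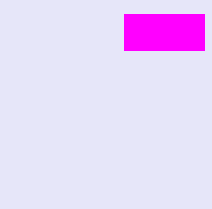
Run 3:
p = 124
q = 14
s = 204
t = 50
col = 'magenta'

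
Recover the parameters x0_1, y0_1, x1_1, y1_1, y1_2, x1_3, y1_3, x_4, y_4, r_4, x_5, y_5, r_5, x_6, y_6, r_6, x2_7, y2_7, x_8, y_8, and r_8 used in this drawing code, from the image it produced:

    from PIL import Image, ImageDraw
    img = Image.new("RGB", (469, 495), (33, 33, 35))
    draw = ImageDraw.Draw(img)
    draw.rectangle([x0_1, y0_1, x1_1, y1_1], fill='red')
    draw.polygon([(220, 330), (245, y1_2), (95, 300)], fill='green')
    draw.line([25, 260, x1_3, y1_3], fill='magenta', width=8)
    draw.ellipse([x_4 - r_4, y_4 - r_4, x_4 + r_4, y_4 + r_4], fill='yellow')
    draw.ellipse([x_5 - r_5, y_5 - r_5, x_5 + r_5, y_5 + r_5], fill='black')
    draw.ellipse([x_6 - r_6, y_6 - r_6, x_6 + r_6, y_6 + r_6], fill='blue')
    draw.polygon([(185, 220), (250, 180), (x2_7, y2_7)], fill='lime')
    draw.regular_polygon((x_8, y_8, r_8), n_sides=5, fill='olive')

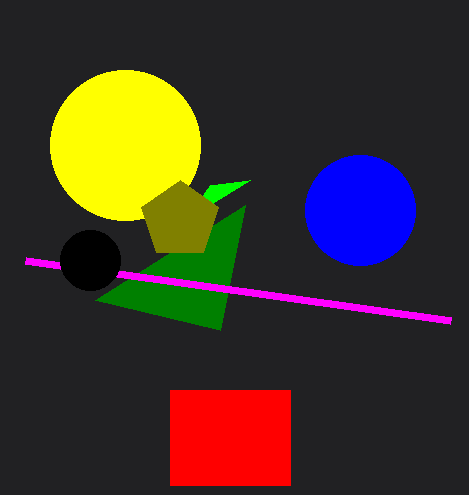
x0_1 = 170
y0_1 = 390
x1_1 = 290
y1_1 = 485
y1_2 = 205
x1_3 = 450
y1_3 = 320
x_4 = 125
y_4 = 145
r_4 = 75
x_5 = 90
y_5 = 260
r_5 = 30
x_6 = 360
y_6 = 210
r_6 = 55
x2_7 = 210
y2_7 = 185
x_8 = 180
y_8 = 220
r_8 = 40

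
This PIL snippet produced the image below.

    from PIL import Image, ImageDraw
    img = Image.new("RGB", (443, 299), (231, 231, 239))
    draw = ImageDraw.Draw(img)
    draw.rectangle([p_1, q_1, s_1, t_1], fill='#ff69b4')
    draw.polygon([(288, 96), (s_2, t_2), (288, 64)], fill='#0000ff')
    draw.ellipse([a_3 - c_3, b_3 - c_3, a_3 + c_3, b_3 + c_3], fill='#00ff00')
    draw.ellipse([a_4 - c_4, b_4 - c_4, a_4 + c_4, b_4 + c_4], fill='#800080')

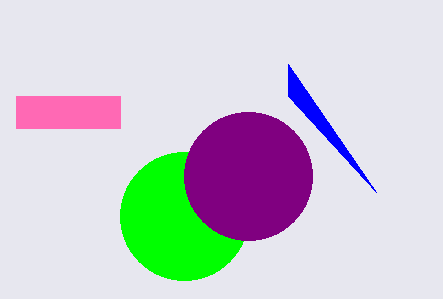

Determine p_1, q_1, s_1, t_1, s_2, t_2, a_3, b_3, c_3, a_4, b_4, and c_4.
p_1 = 16; q_1 = 96; s_1 = 120; t_1 = 128; s_2 = 376; t_2 = 192; a_3 = 184; b_3 = 216; c_3 = 64; a_4 = 248; b_4 = 176; c_4 = 64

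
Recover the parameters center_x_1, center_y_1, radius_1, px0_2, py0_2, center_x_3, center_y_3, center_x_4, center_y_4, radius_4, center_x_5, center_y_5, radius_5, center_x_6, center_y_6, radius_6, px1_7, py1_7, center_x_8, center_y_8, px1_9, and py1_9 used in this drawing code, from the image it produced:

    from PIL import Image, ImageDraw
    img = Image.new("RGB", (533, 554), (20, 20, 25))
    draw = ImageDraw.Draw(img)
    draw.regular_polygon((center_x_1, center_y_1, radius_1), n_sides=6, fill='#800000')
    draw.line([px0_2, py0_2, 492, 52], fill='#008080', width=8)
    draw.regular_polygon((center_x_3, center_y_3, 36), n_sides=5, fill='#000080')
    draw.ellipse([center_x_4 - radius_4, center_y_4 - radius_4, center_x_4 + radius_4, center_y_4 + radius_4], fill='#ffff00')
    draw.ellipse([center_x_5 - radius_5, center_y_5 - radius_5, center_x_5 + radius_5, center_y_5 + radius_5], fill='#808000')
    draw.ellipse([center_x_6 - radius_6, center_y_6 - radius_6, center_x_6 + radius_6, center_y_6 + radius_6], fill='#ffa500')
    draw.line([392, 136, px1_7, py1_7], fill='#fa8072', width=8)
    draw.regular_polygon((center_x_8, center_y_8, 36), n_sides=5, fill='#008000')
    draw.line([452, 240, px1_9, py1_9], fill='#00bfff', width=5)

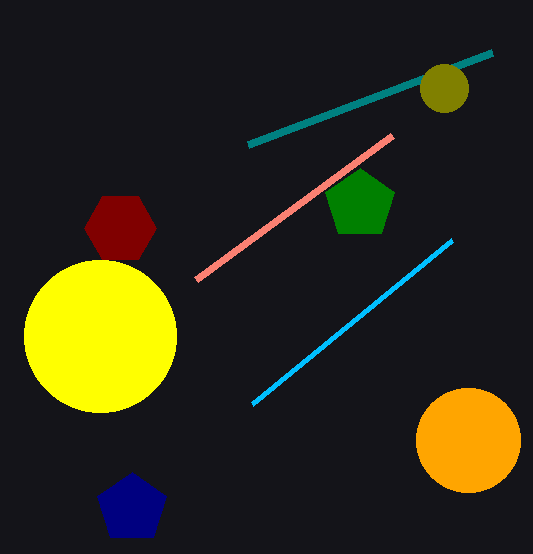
center_x_1 = 120, center_y_1 = 228, radius_1 = 36, px0_2 = 248, py0_2 = 144, center_x_3 = 132, center_y_3 = 508, center_x_4 = 100, center_y_4 = 336, radius_4 = 76, center_x_5 = 444, center_y_5 = 88, radius_5 = 24, center_x_6 = 468, center_y_6 = 440, radius_6 = 52, px1_7 = 196, py1_7 = 280, center_x_8 = 360, center_y_8 = 204, px1_9 = 252, py1_9 = 404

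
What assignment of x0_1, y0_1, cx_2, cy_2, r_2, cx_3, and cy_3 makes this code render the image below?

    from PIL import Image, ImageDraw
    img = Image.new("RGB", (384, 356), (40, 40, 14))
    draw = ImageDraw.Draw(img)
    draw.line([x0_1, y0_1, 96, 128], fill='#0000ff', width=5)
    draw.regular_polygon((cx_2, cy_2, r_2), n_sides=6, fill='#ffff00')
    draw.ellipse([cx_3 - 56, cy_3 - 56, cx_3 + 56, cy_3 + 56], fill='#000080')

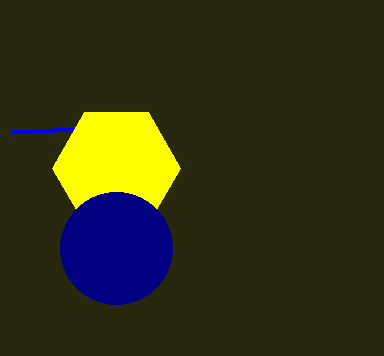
x0_1 = 12; y0_1 = 132; cx_2 = 116; cy_2 = 168; r_2 = 64; cx_3 = 116; cy_3 = 248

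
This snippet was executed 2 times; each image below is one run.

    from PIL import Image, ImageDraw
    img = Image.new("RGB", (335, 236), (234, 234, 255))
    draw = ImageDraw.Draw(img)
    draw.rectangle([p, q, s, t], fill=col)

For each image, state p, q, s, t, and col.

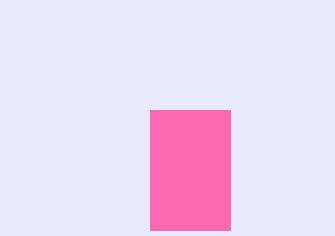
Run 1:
p = 150; q = 110; s = 230; t = 230; col = 'hotpink'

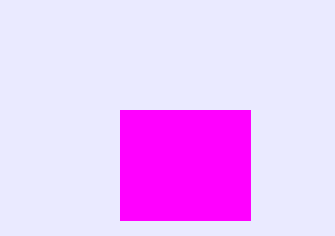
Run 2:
p = 120; q = 110; s = 250; t = 220; col = 'magenta'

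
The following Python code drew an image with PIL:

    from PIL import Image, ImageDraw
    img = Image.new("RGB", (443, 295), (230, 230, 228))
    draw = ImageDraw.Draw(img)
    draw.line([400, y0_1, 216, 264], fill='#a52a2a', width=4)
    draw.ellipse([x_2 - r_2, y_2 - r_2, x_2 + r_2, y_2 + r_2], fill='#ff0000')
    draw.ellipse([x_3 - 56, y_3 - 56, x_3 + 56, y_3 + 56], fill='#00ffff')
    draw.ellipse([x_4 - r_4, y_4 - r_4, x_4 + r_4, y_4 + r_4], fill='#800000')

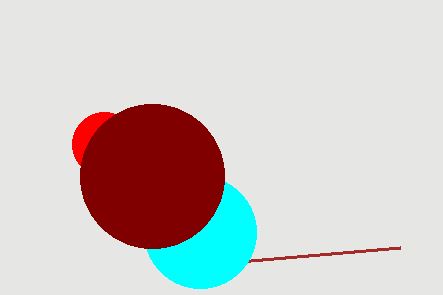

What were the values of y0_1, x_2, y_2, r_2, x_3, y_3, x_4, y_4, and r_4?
y0_1 = 248, x_2 = 104, y_2 = 144, r_2 = 32, x_3 = 200, y_3 = 232, x_4 = 152, y_4 = 176, r_4 = 72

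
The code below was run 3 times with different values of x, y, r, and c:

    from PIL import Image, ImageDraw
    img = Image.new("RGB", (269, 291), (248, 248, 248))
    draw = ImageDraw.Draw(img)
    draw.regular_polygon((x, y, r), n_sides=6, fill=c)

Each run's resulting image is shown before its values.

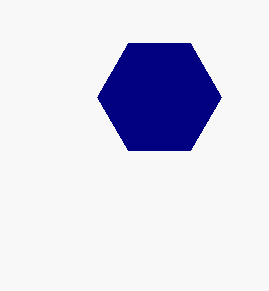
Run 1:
x = 159; y = 97; r = 62; c = 'navy'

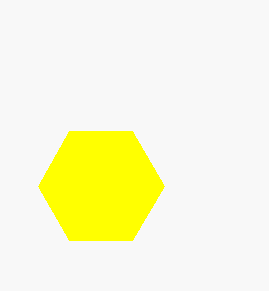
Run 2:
x = 101, y = 186, r = 63, c = 'yellow'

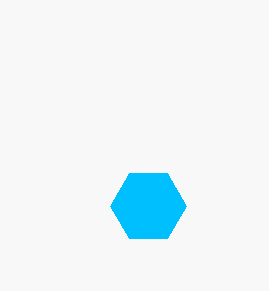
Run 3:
x = 148
y = 206
r = 38
c = 'deepskyblue'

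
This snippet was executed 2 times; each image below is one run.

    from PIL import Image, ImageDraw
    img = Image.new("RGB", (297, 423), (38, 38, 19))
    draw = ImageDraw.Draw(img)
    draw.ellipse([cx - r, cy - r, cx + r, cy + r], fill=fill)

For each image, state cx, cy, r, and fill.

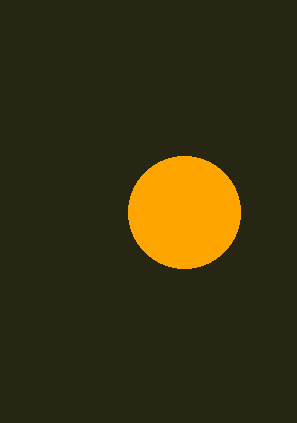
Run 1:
cx = 184, cy = 212, r = 56, fill = 'orange'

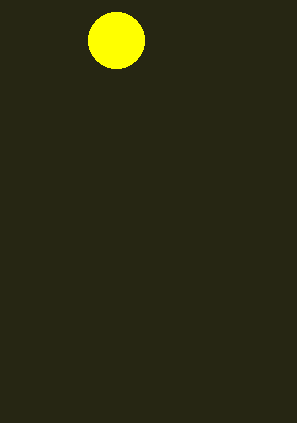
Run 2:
cx = 116, cy = 40, r = 28, fill = 'yellow'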